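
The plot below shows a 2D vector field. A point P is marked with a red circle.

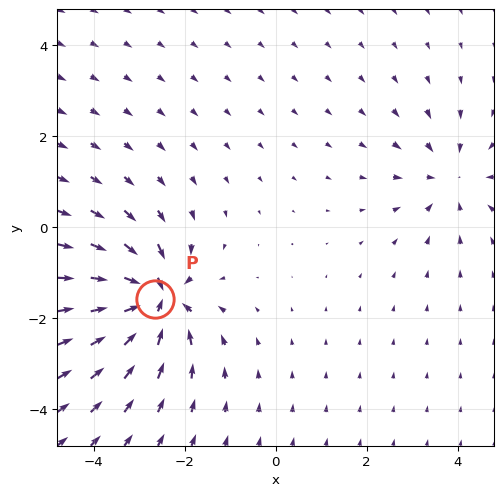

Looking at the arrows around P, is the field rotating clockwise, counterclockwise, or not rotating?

Near P at (-2.7, -1.6) the arrows show no circulation. The curl there is ≈0.

not rotating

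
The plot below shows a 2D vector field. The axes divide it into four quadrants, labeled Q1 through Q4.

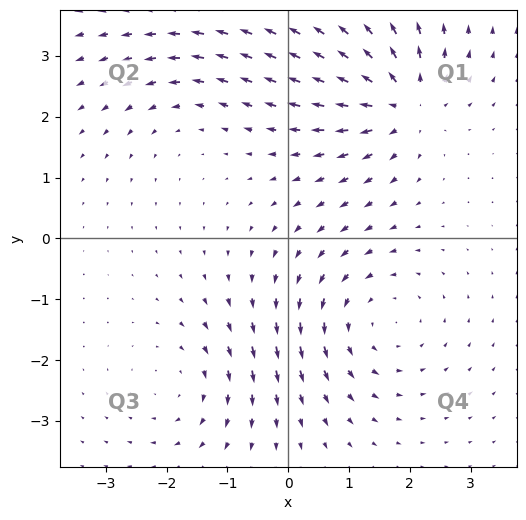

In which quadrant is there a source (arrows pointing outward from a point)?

Q1

The source sits at approximately (1.9, 2.2), which lies in quadrant Q1. The divergence there is about +6, positive as expected for a source.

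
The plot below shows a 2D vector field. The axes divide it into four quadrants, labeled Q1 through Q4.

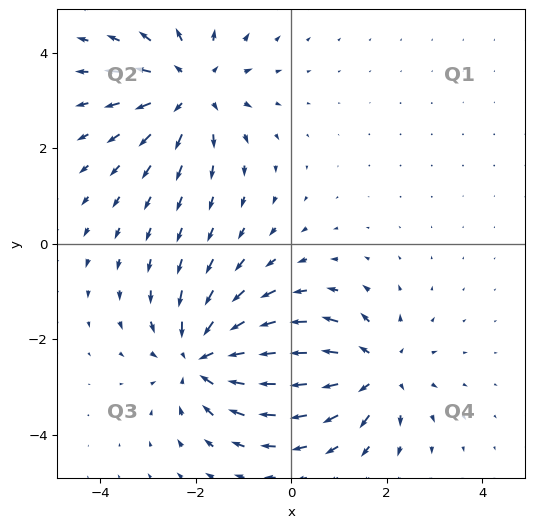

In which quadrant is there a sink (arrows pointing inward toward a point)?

The sink sits at approximately (-1.8, -2.4), which lies in quadrant Q3. The divergence there is about -5, negative as expected for a sink.

Q3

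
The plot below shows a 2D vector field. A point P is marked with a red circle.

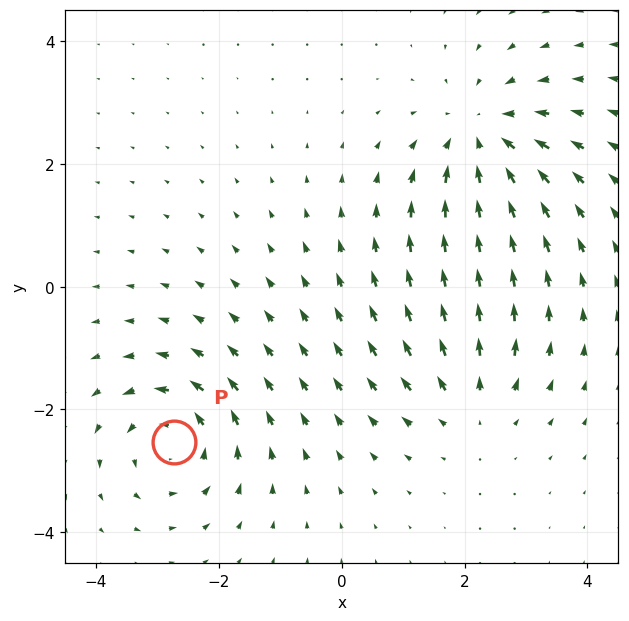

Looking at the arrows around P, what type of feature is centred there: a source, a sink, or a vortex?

vortex

At P (-2.7, -2.5) the arrows circulate counterclockwise. Divergence ≈0, curl about +5 — near-zero divergence with nonzero curl is a vortex.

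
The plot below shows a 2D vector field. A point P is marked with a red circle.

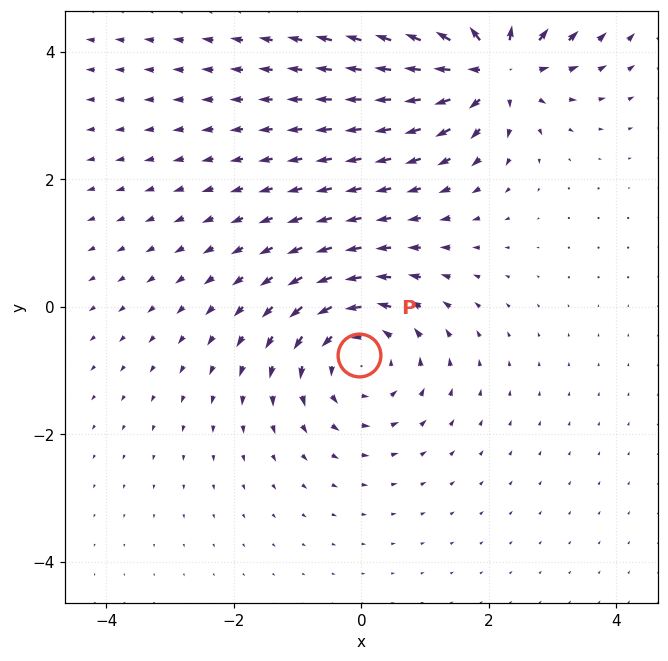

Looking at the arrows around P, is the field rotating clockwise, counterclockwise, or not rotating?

counterclockwise

Near P at (-0.0, -0.8) the arrows circulate counterclockwise. The curl (z-component) there is about +4; positive curl means counterclockwise rotation.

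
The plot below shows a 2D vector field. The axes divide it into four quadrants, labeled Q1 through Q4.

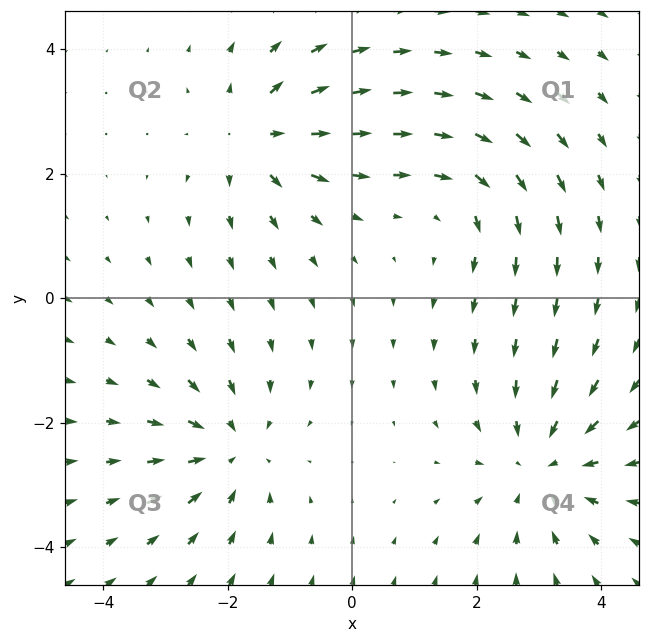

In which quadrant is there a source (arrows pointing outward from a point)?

Q2

The source sits at approximately (-1.5, 2.6), which lies in quadrant Q2. The divergence there is about +5, positive as expected for a source.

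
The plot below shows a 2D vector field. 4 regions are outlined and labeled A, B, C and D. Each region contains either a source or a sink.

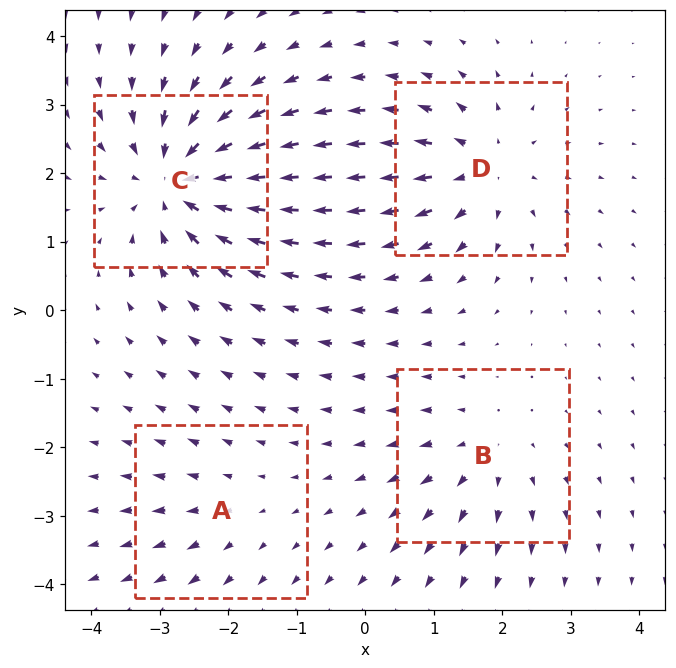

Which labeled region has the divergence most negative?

Divergence at each region's feature centre — A: about +2, B: about +3, C: about -7, D: about +5. Region C is most negative.

C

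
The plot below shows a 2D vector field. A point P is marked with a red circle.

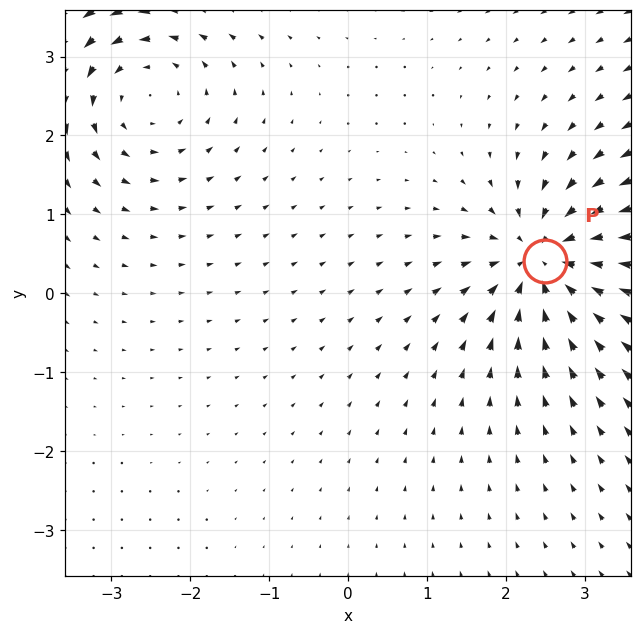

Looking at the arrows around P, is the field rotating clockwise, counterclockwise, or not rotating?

not rotating

Near P at (2.5, 0.4) the arrows show no circulation. The curl there is ≈0.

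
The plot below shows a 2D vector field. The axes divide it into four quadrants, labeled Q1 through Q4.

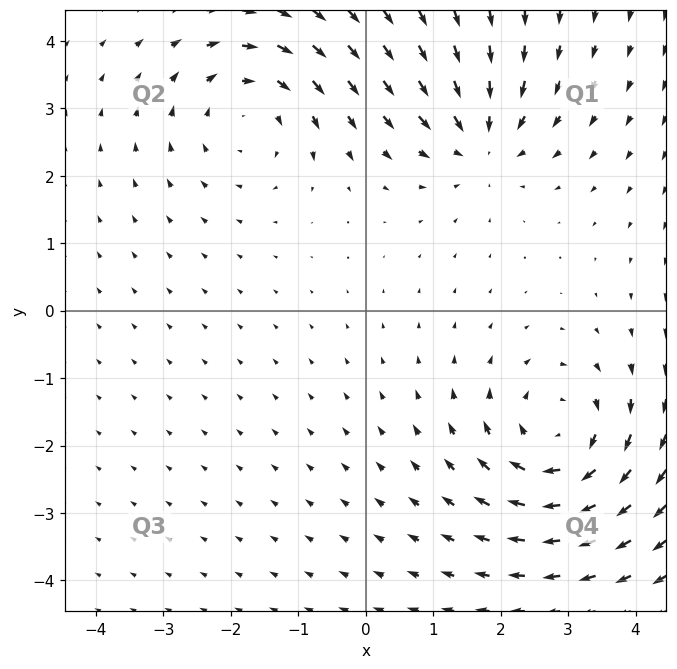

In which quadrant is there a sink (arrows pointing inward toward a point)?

The sink sits at approximately (1.7, 2.5), which lies in quadrant Q1. The divergence there is about -3, negative as expected for a sink.

Q1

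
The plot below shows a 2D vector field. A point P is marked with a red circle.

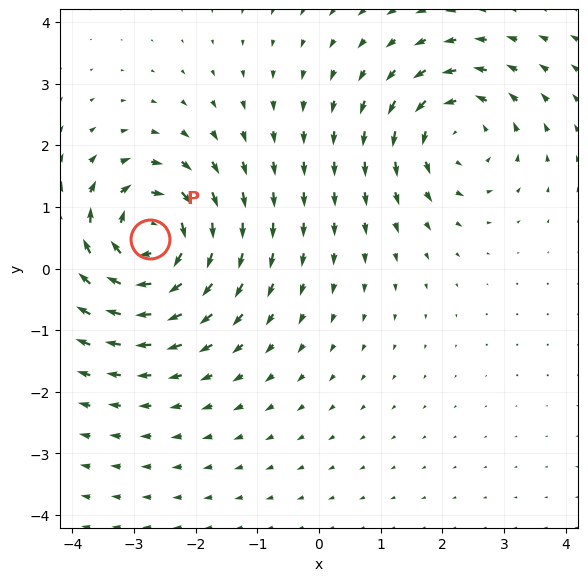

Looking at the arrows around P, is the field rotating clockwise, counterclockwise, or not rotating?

clockwise

Near P at (-2.7, 0.5) the arrows circulate clockwise. The curl (z-component) there is about -6; negative curl means clockwise rotation.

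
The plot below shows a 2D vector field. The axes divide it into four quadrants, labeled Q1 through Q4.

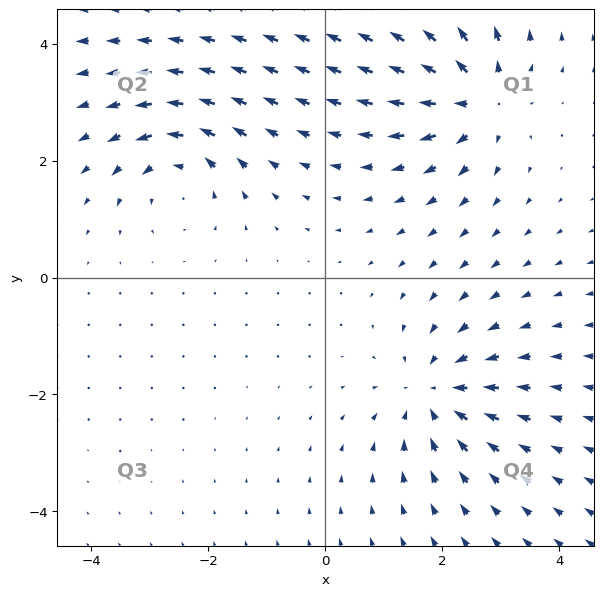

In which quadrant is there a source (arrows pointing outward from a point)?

Q1

The source sits at approximately (2.6, 3.1), which lies in quadrant Q1. The divergence there is about +4, positive as expected for a source.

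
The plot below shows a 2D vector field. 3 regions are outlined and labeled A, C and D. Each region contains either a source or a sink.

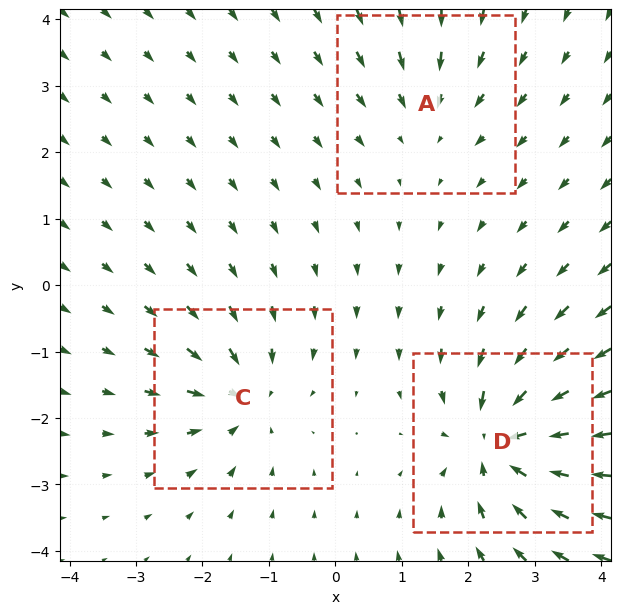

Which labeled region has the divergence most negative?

D

Divergence at each region's feature centre — A: about -2, C: about -4, D: about -6. Region D is most negative.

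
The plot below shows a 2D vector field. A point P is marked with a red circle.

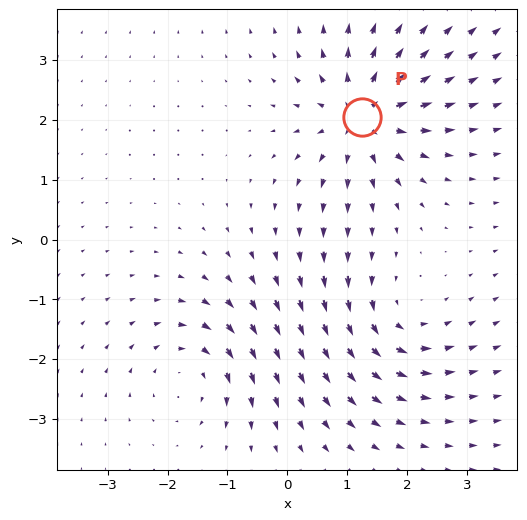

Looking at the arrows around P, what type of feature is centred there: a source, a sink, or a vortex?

At P (1.3, 2.1) the arrows spread outward. Divergence about +6, curl ≈0 — positive divergence with near-zero curl is a source.

source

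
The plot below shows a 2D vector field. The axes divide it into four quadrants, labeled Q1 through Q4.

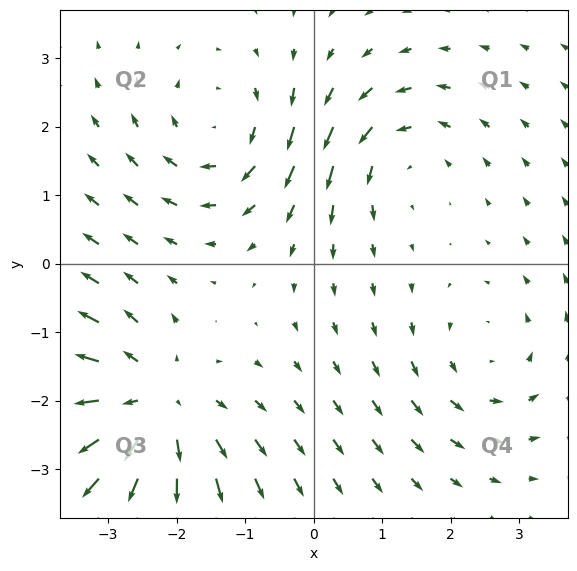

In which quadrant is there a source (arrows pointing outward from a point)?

The source sits at approximately (-2.4, -2.1), which lies in quadrant Q3. The divergence there is about +4, positive as expected for a source.

Q3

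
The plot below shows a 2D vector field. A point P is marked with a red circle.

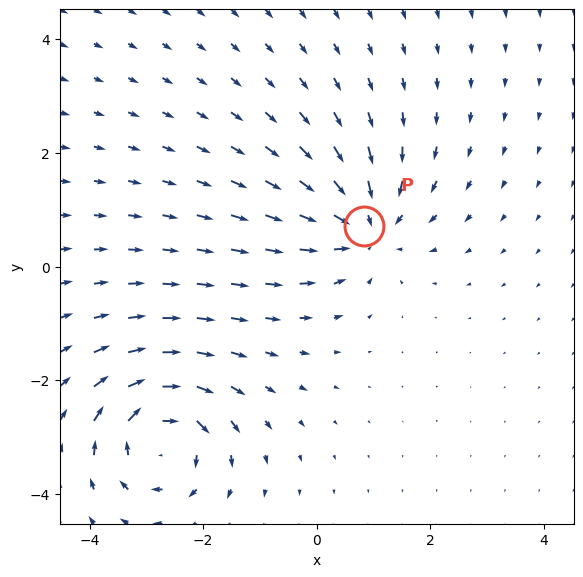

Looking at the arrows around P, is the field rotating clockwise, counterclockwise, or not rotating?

Near P at (0.8, 0.7) the arrows show no circulation. The curl there is ≈0.

not rotating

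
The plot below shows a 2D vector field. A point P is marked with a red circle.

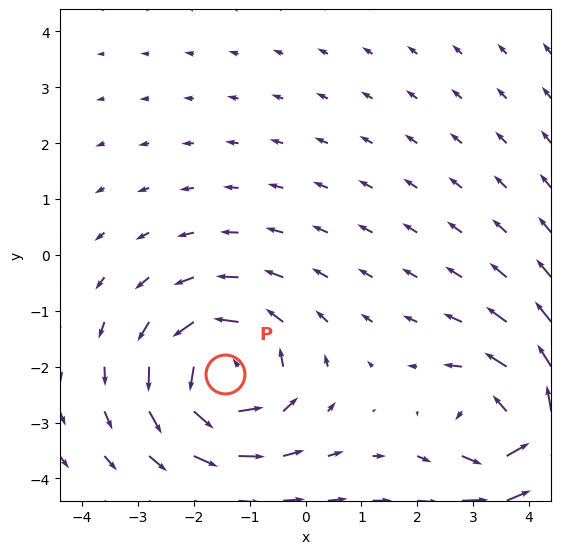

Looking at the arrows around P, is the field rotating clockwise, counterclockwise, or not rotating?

counterclockwise

Near P at (-1.4, -2.1) the arrows circulate counterclockwise. The curl (z-component) there is about +4; positive curl means counterclockwise rotation.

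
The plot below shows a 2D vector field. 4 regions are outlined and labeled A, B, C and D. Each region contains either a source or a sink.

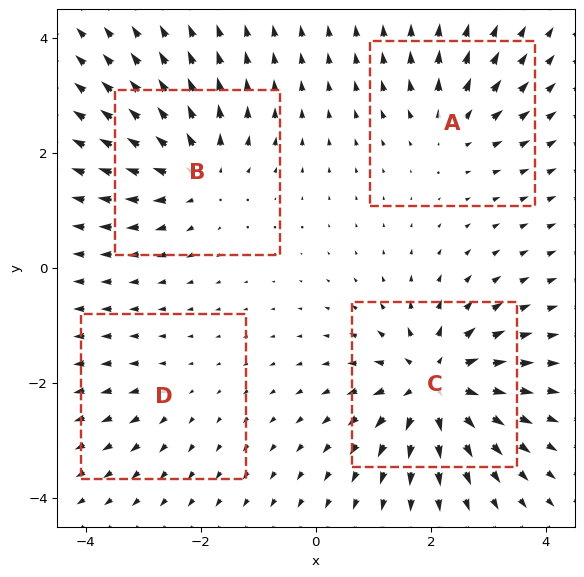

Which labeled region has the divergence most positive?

Divergence at each region's feature centre — A: about +4, B: about +6, C: about +9, D: about +2. Region C is most positive.

C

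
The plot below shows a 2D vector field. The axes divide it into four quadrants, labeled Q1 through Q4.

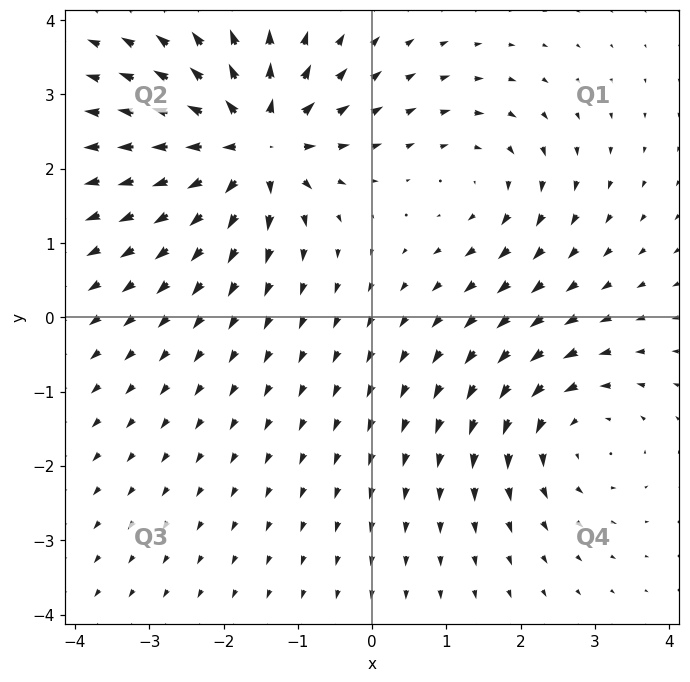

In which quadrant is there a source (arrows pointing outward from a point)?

Q2

The source sits at approximately (-1.6, 2.3), which lies in quadrant Q2. The divergence there is about +6, positive as expected for a source.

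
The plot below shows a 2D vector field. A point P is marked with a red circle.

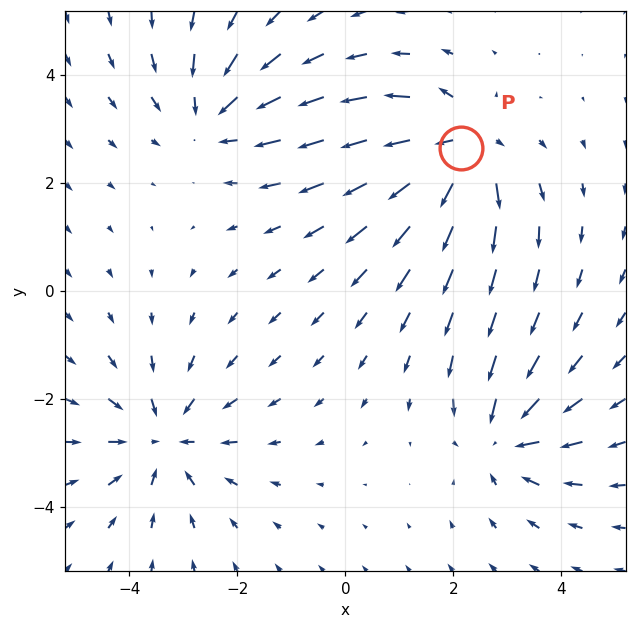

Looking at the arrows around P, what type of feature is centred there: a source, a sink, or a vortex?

At P (2.1, 2.6) the arrows spread outward. Divergence about +6, curl ≈0 — positive divergence with near-zero curl is a source.

source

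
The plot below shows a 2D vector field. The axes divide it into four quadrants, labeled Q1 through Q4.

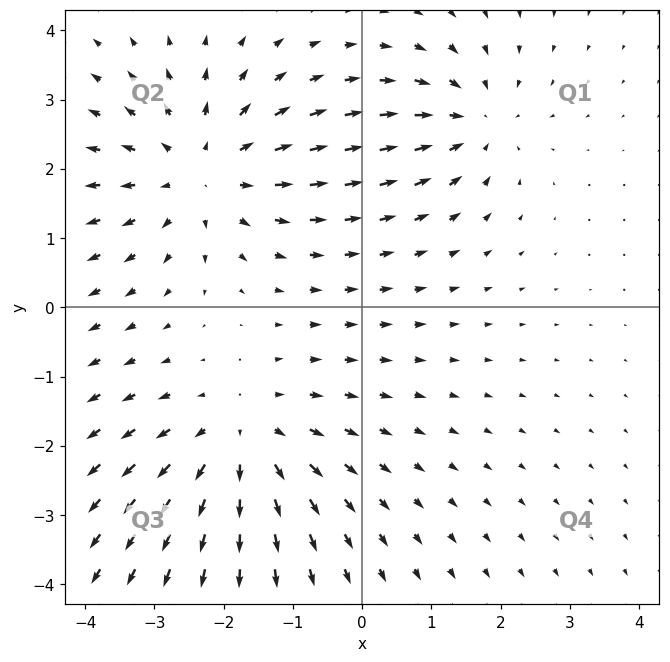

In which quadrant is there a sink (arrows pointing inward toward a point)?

The sink sits at approximately (1.6, 2.7), which lies in quadrant Q1. The divergence there is about -4, negative as expected for a sink.

Q1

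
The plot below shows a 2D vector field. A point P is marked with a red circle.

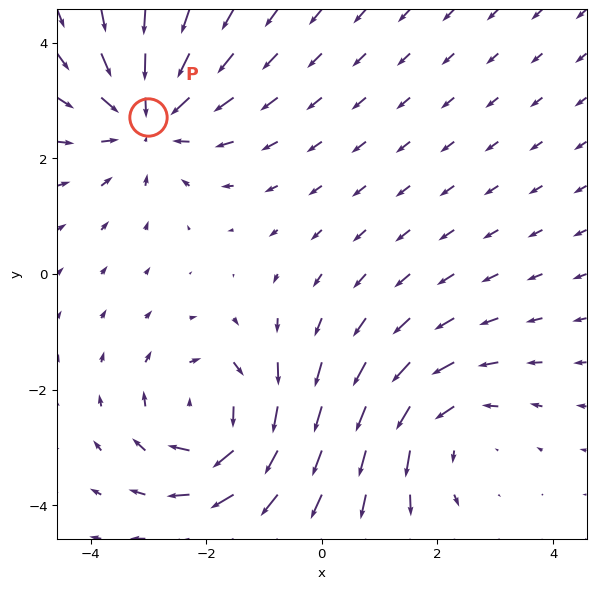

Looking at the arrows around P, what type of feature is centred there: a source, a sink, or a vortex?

At P (-3.0, 2.7) the arrows converge inward. Divergence about -4, curl ≈0 — negative divergence with near-zero curl is a sink.

sink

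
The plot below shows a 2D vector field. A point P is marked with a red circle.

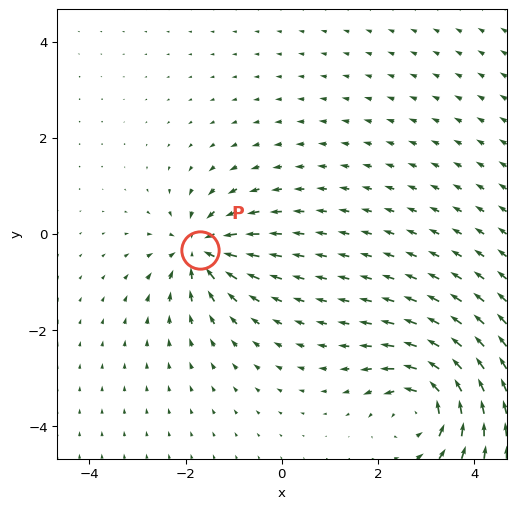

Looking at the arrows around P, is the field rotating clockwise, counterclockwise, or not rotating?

Near P at (-1.7, -0.3) the arrows show no circulation. The curl there is ≈0.

not rotating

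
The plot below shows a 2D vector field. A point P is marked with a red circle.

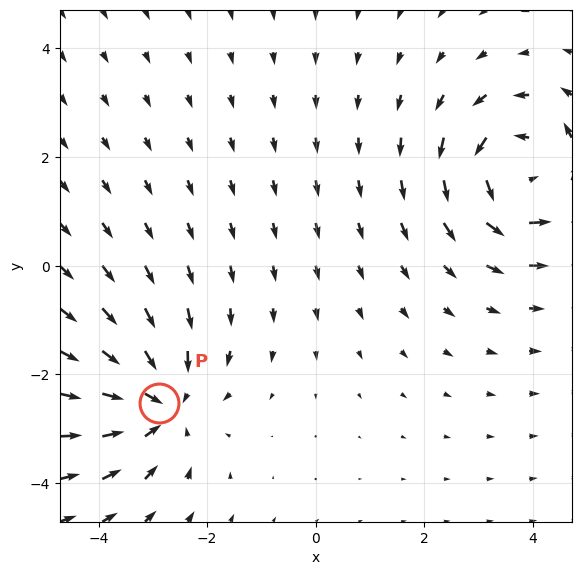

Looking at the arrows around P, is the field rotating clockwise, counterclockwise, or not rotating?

not rotating

Near P at (-2.9, -2.5) the arrows show no circulation. The curl there is ≈0.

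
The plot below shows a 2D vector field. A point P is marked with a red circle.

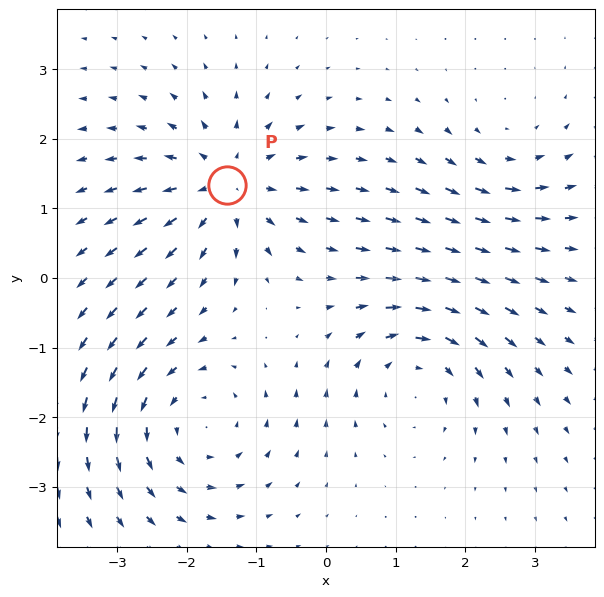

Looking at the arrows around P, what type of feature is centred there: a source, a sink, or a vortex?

At P (-1.4, 1.3) the arrows spread outward. Divergence about +5, curl ≈0 — positive divergence with near-zero curl is a source.

source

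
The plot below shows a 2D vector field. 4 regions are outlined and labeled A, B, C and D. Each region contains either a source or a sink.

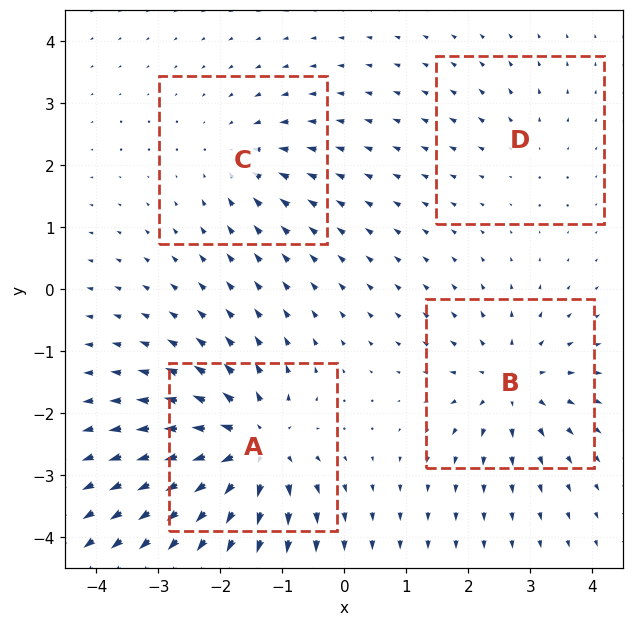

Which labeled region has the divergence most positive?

Divergence at each region's feature centre — A: about +9, B: about +6, C: about -4, D: about +2. Region A is most positive.

A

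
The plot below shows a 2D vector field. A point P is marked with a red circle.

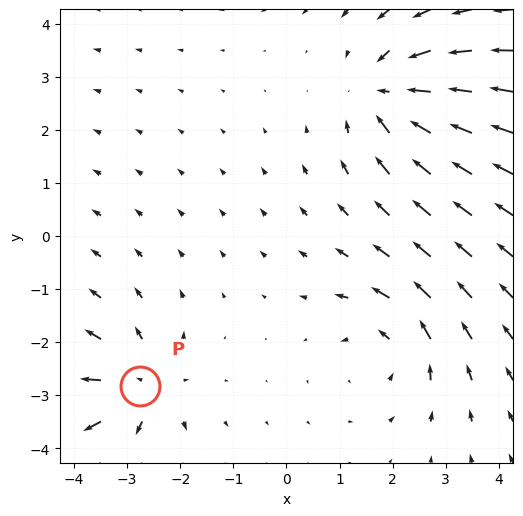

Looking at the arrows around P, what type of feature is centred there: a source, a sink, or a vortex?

At P (-2.8, -2.8) the arrows spread outward. Divergence about +3, curl ≈0 — positive divergence with near-zero curl is a source.

source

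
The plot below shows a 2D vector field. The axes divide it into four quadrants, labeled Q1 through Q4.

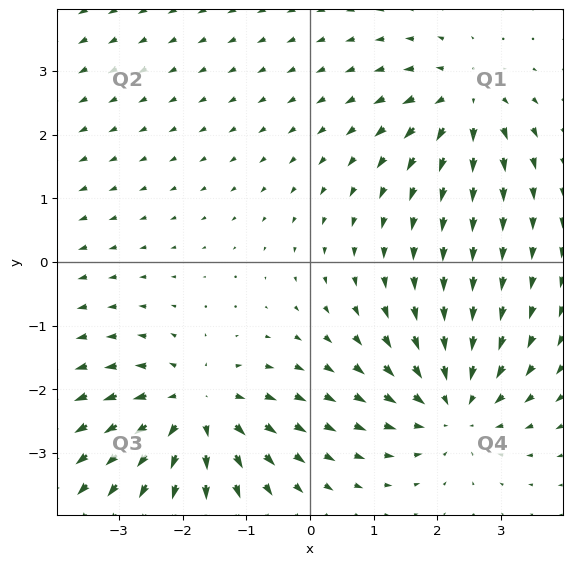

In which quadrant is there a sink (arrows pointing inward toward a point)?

The sink sits at approximately (2.3, -2.3), which lies in quadrant Q4. The divergence there is about -4, negative as expected for a sink.

Q4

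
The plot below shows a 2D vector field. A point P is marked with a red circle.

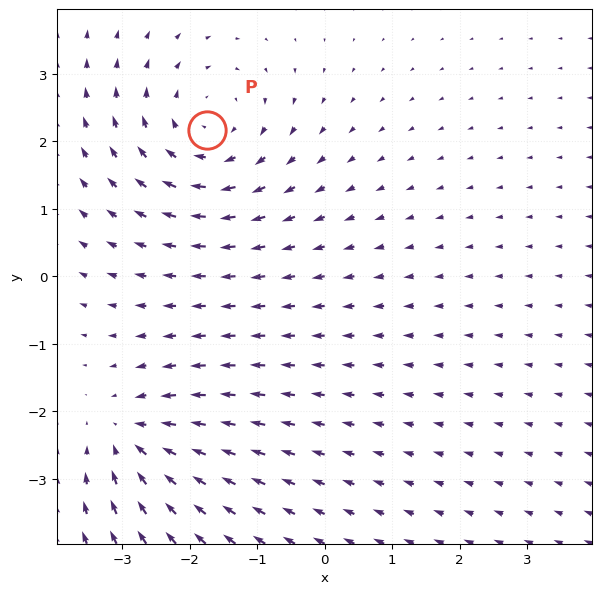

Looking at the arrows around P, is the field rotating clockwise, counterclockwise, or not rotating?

clockwise

Near P at (-1.7, 2.2) the arrows circulate clockwise. The curl (z-component) there is about -4; negative curl means clockwise rotation.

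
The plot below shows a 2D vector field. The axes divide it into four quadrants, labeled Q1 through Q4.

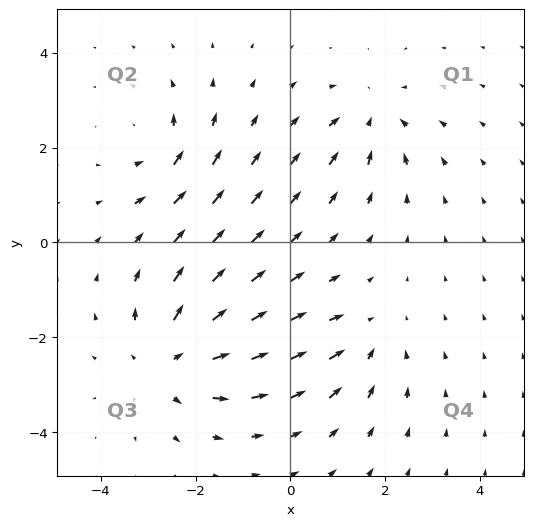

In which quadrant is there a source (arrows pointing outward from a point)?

The source sits at approximately (-2.5, -2.5), which lies in quadrant Q3. The divergence there is about +4, positive as expected for a source.

Q3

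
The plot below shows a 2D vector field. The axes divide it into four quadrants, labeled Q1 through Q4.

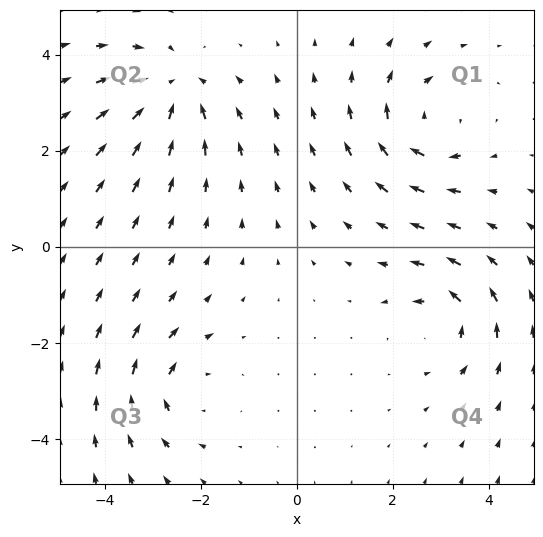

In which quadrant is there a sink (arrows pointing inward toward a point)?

The sink sits at approximately (-2.6, 3.3), which lies in quadrant Q2. The divergence there is about -5, negative as expected for a sink.

Q2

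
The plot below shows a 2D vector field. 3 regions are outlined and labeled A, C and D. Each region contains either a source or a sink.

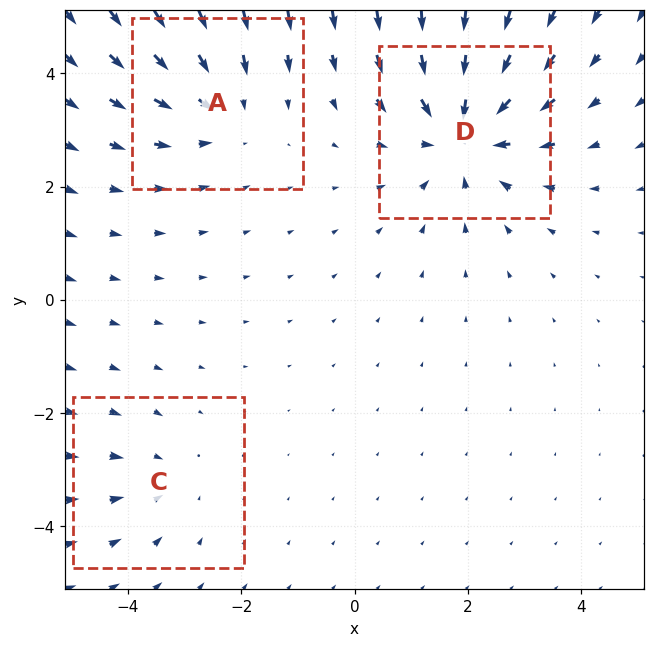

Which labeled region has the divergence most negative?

Divergence at each region's feature centre — A: about -3, C: about -2, D: about -5. Region D is most negative.

D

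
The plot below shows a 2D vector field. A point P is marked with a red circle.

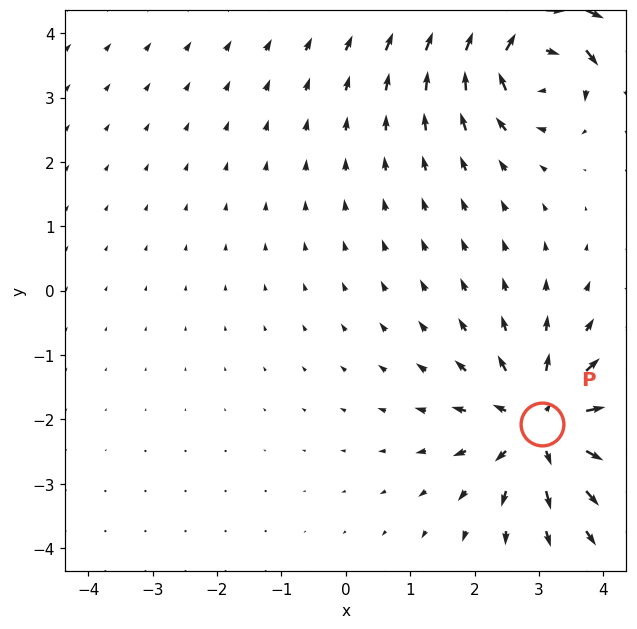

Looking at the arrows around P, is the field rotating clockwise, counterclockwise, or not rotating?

Near P at (3.0, -2.1) the arrows show no circulation. The curl there is ≈0.

not rotating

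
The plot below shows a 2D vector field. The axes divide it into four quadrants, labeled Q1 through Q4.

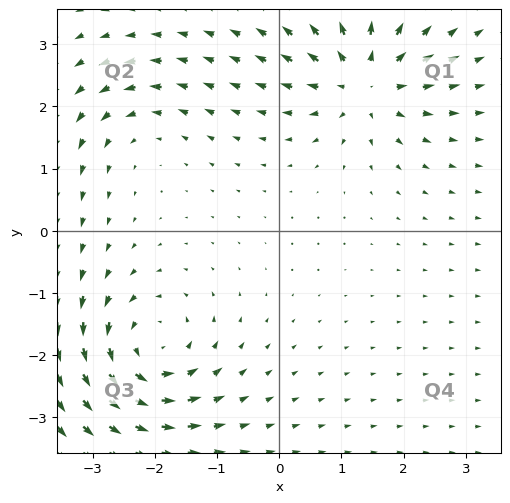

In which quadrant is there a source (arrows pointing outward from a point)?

Q1

The source sits at approximately (1.4, 2.4), which lies in quadrant Q1. The divergence there is about +6, positive as expected for a source.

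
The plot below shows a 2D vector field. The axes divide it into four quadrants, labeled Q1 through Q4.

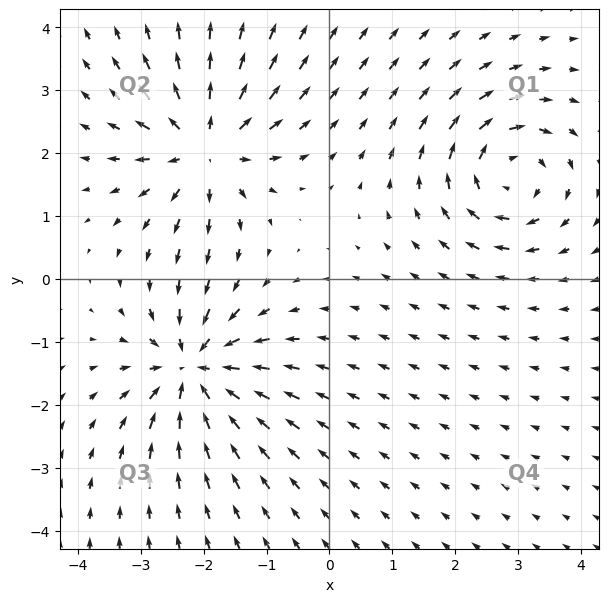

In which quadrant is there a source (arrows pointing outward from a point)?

The source sits at approximately (-2.0, 2.1), which lies in quadrant Q2. The divergence there is about +5, positive as expected for a source.

Q2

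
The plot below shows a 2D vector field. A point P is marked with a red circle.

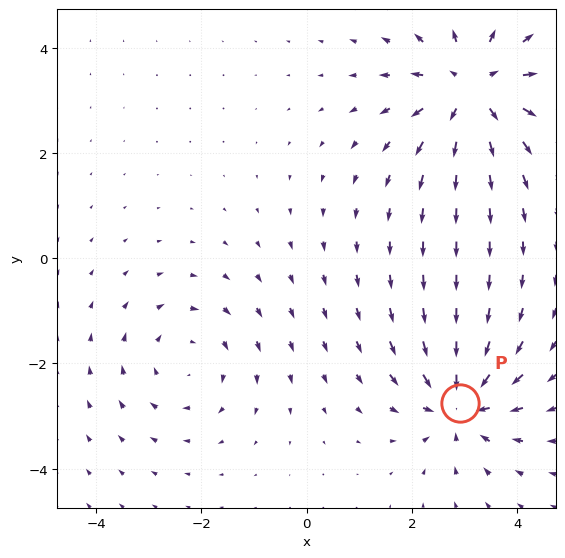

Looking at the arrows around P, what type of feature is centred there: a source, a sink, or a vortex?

At P (2.9, -2.8) the arrows converge inward. Divergence about -4, curl ≈0 — negative divergence with near-zero curl is a sink.

sink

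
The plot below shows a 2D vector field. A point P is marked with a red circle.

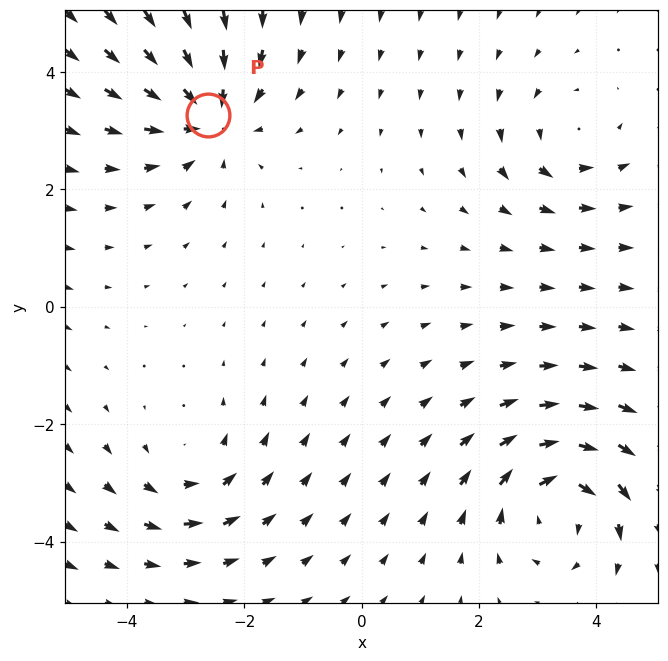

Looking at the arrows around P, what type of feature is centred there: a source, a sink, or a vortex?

sink

At P (-2.6, 3.3) the arrows converge inward. Divergence about -5, curl ≈0 — negative divergence with near-zero curl is a sink.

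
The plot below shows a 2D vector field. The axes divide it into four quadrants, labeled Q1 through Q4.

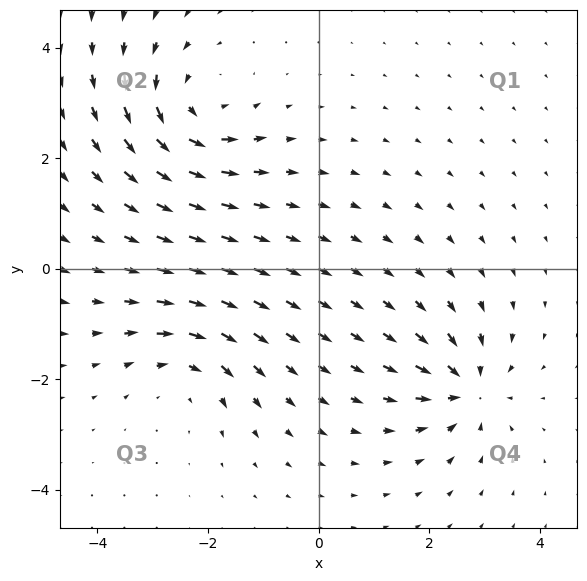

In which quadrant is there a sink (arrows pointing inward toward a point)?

The sink sits at approximately (2.7, -2.2), which lies in quadrant Q4. The divergence there is about -5, negative as expected for a sink.

Q4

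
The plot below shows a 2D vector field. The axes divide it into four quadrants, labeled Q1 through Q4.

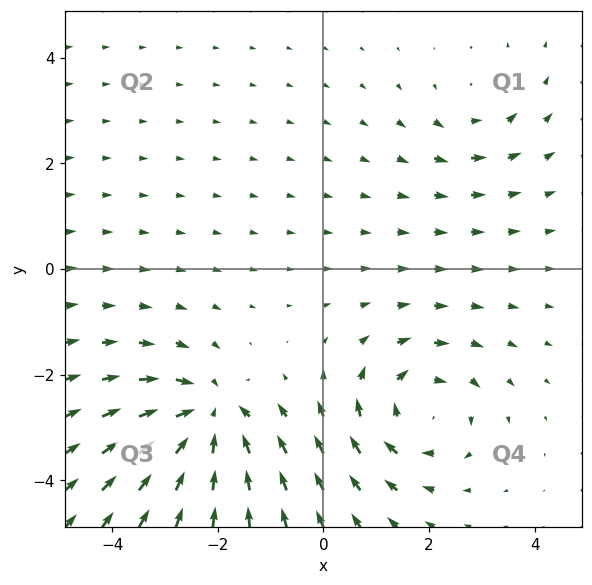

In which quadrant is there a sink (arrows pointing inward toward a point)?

Q3

The sink sits at approximately (-2.2, -2.8), which lies in quadrant Q3. The divergence there is about -6, negative as expected for a sink.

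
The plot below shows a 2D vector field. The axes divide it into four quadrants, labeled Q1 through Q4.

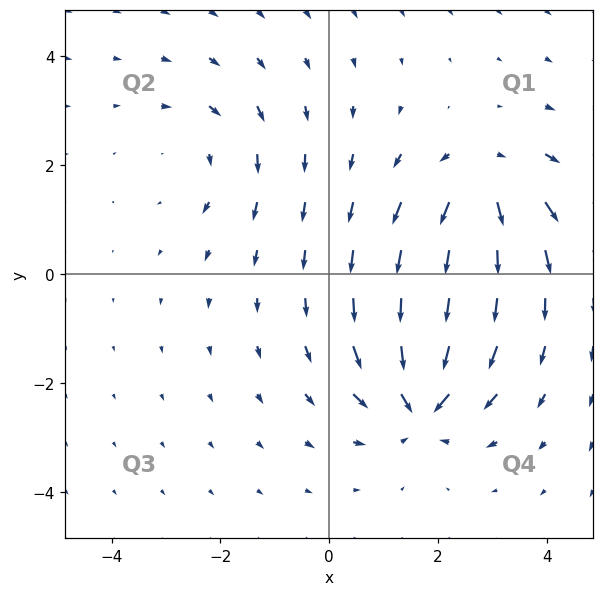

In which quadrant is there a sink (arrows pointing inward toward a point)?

The sink sits at approximately (1.7, -2.4), which lies in quadrant Q4. The divergence there is about -5, negative as expected for a sink.

Q4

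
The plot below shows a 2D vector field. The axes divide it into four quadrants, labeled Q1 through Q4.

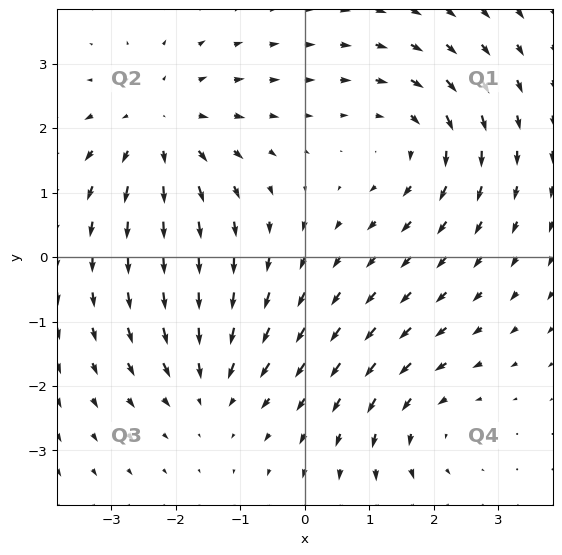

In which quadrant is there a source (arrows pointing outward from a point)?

Q2

The source sits at approximately (-2.2, 2.0), which lies in quadrant Q2. The divergence there is about +4, positive as expected for a source.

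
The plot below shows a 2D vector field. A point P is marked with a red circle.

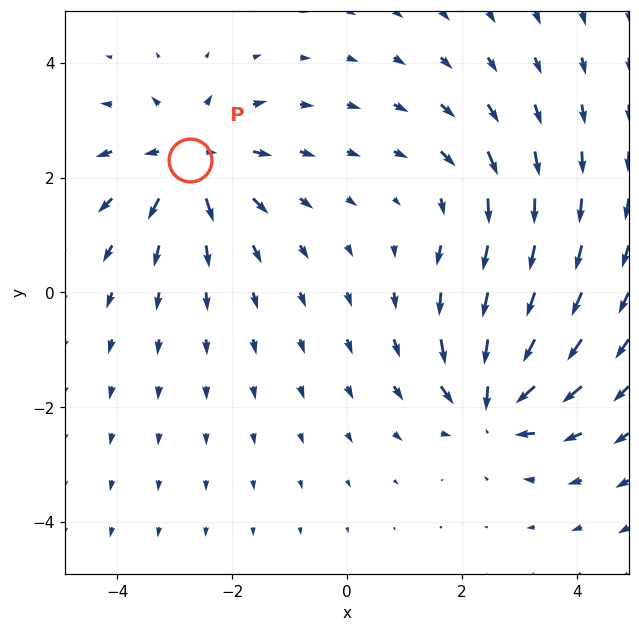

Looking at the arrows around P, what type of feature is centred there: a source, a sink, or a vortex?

At P (-2.7, 2.3) the arrows spread outward. Divergence about +5, curl ≈0 — positive divergence with near-zero curl is a source.

source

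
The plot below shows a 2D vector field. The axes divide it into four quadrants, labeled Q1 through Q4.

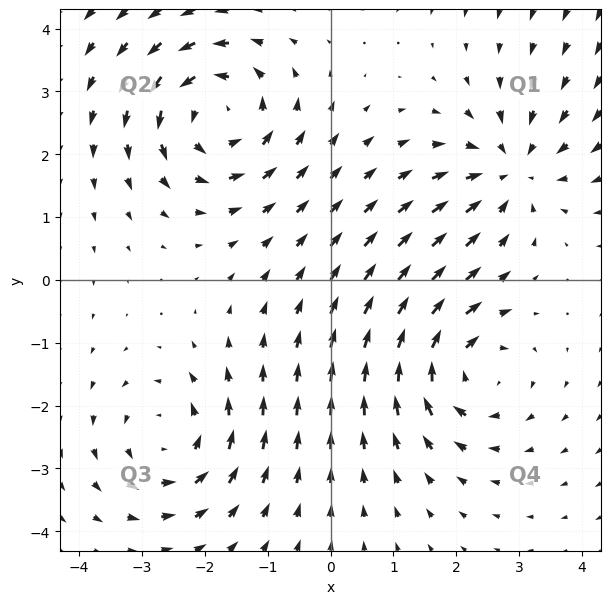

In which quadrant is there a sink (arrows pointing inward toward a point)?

Q1

The sink sits at approximately (2.9, 1.7), which lies in quadrant Q1. The divergence there is about -4, negative as expected for a sink.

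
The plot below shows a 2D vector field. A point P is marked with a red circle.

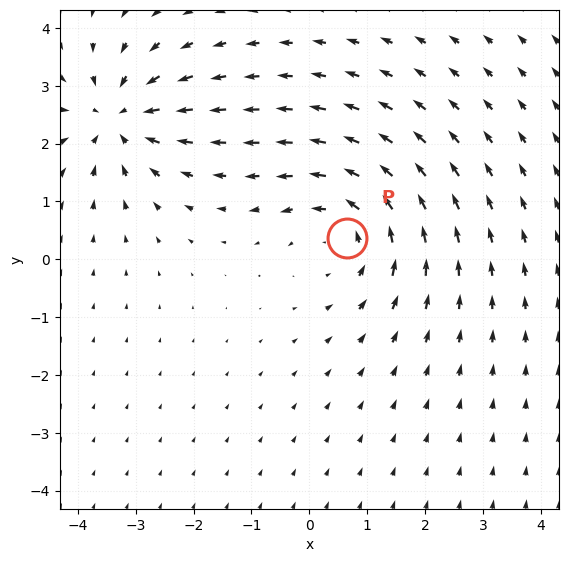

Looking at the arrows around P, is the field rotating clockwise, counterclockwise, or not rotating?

Near P at (0.6, 0.4) the arrows circulate counterclockwise. The curl (z-component) there is about +4; positive curl means counterclockwise rotation.

counterclockwise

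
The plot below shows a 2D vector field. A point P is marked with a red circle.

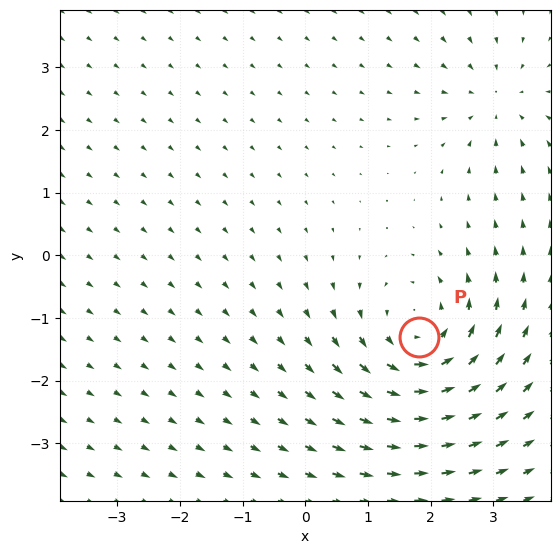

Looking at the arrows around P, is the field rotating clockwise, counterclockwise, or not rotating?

counterclockwise

Near P at (1.8, -1.3) the arrows circulate counterclockwise. The curl (z-component) there is about +5; positive curl means counterclockwise rotation.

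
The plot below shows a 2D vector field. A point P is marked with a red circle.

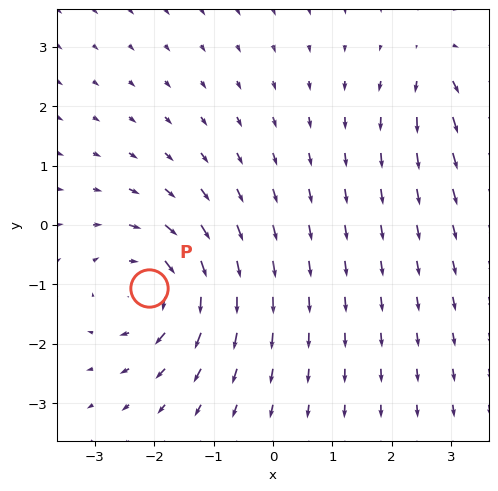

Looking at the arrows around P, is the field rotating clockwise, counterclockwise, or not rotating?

Near P at (-2.1, -1.1) the arrows circulate clockwise. The curl (z-component) there is about -5; negative curl means clockwise rotation.

clockwise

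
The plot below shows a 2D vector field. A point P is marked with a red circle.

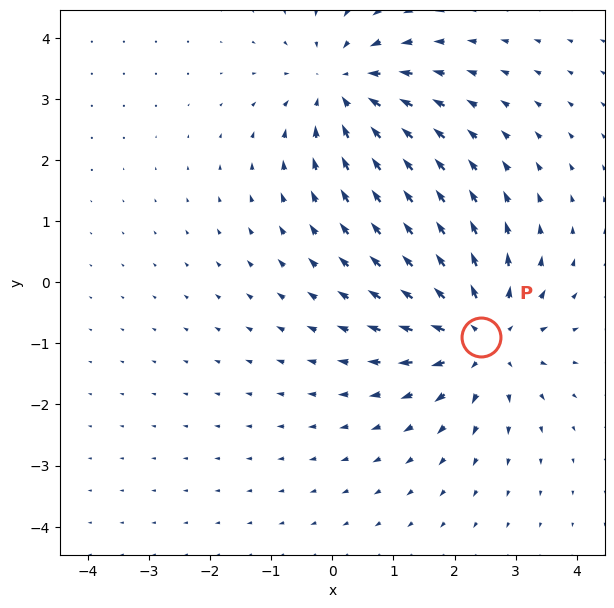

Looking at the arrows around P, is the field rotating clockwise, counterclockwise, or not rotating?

not rotating

Near P at (2.4, -0.9) the arrows show no circulation. The curl there is ≈0.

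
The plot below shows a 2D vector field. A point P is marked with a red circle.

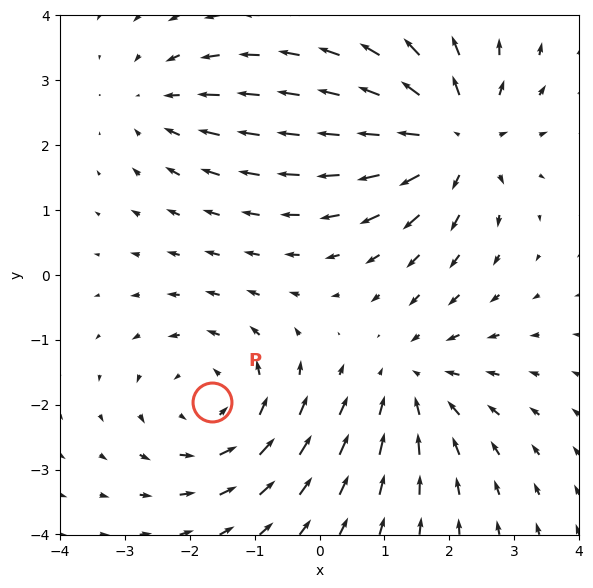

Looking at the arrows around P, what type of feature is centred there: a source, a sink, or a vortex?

vortex

At P (-1.7, -2.0) the arrows circulate counterclockwise. Divergence ≈0, curl about +4 — near-zero divergence with nonzero curl is a vortex.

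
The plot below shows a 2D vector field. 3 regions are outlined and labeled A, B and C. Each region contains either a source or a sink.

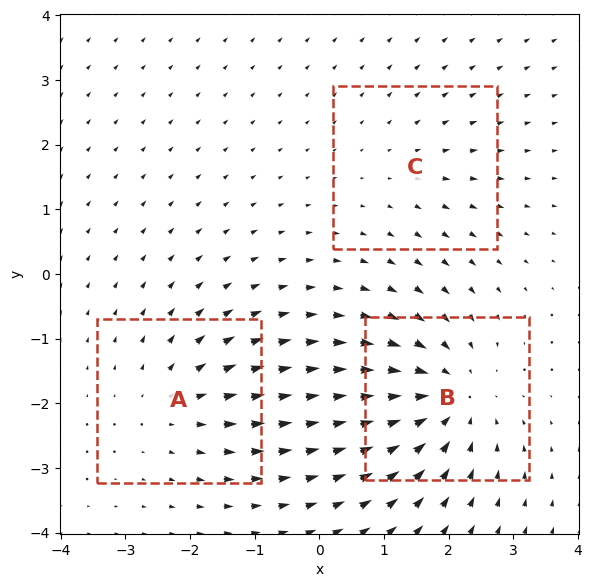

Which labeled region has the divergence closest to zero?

Divergence at each region's feature centre — A: about +3, B: about -4, C: about +2. Region C is closest to zero.

C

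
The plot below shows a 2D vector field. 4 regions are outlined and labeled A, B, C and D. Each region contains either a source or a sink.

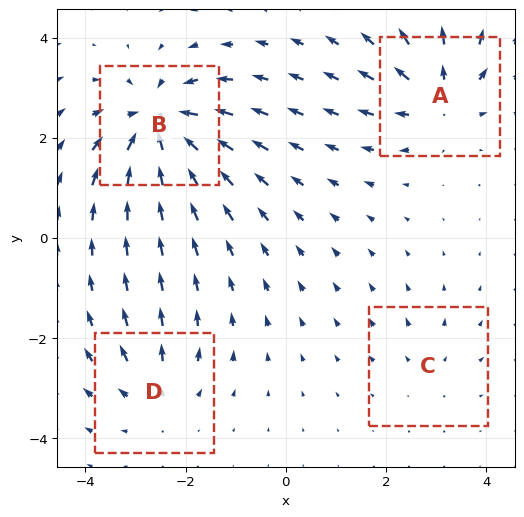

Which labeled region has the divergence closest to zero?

Divergence at each region's feature centre — A: about +6, B: about -8, C: about +2, D: about +4. Region C is closest to zero.

C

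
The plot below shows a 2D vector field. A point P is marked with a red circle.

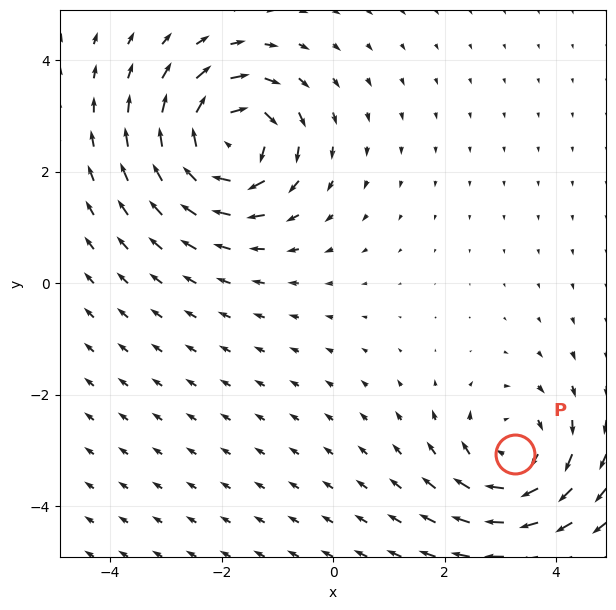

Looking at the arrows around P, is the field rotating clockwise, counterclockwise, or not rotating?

clockwise

Near P at (3.3, -3.1) the arrows circulate clockwise. The curl (z-component) there is about -3; negative curl means clockwise rotation.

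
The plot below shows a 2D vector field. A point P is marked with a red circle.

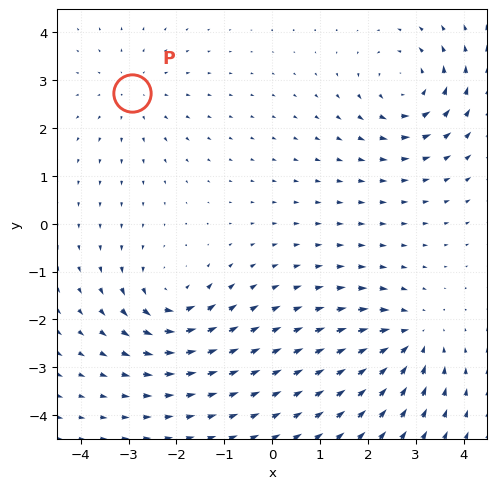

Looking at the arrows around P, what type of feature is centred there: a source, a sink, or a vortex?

At P (-2.9, 2.7) the arrows spread outward. Divergence about +3, curl ≈0 — positive divergence with near-zero curl is a source.

source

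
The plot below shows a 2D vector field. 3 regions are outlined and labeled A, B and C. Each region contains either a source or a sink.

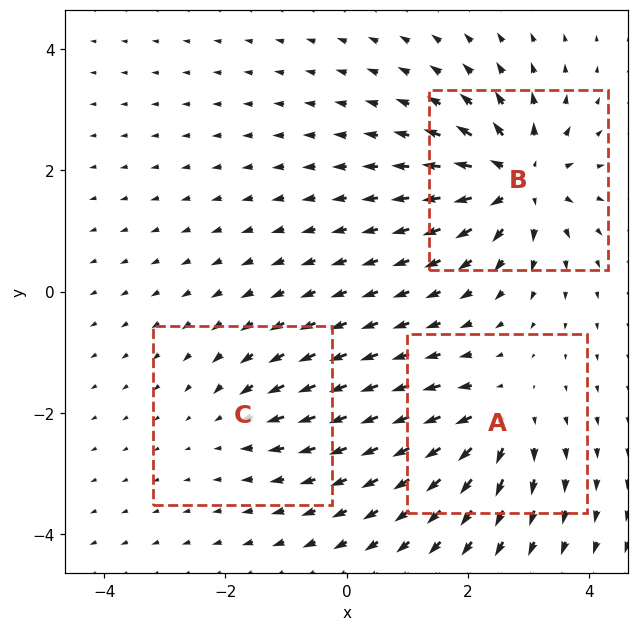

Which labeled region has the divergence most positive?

B

Divergence at each region's feature centre — A: about +4, B: about +6, C: about -2. Region B is most positive.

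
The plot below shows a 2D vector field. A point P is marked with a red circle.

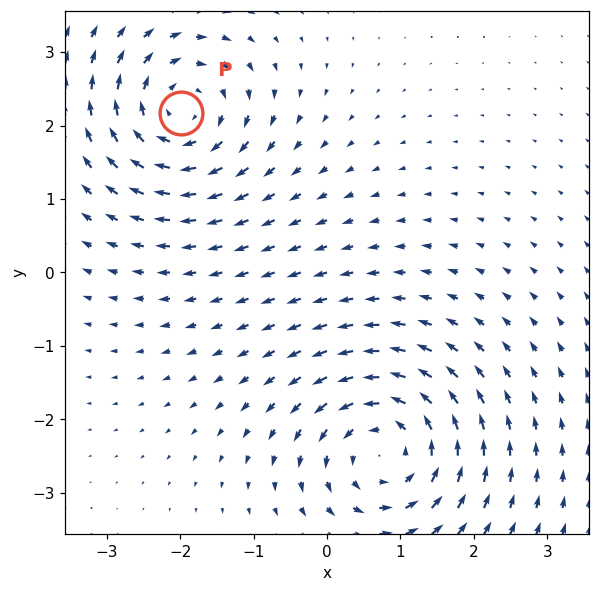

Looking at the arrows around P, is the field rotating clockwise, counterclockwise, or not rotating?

Near P at (-2.0, 2.2) the arrows circulate clockwise. The curl (z-component) there is about -5; negative curl means clockwise rotation.

clockwise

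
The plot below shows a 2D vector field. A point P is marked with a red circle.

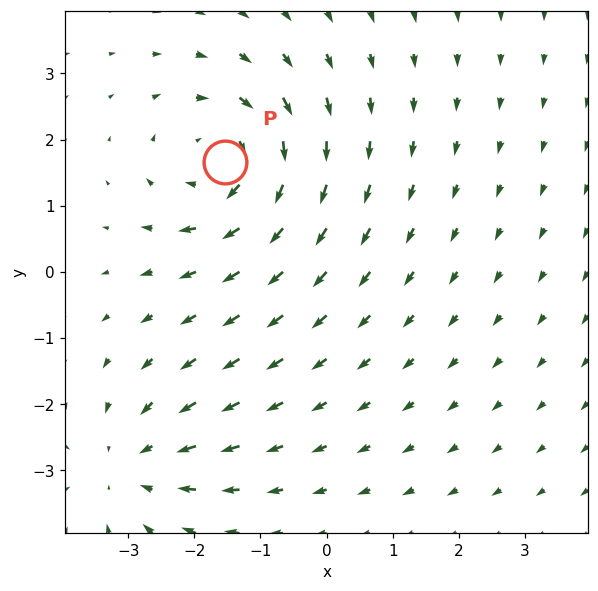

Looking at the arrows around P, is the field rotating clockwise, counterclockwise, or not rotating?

Near P at (-1.5, 1.7) the arrows circulate clockwise. The curl (z-component) there is about -4; negative curl means clockwise rotation.

clockwise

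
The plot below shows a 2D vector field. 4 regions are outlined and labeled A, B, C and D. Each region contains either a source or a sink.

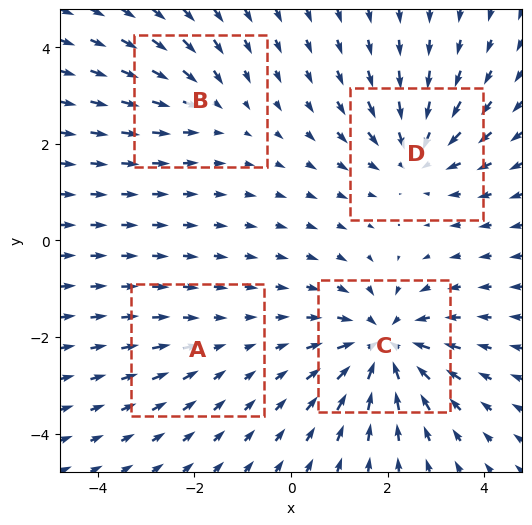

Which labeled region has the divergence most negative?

Divergence at each region's feature centre — A: about -2, B: about -3, C: about -6, D: about -5. Region C is most negative.

C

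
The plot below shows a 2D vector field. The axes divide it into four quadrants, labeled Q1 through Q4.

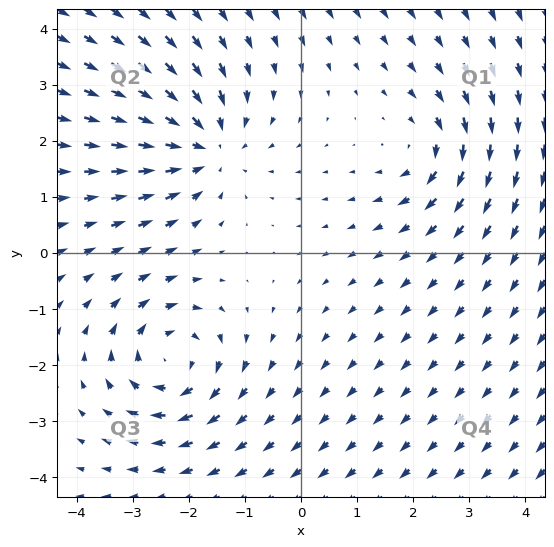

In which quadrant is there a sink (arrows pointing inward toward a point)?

The sink sits at approximately (-1.7, 1.9), which lies in quadrant Q2. The divergence there is about -4, negative as expected for a sink.

Q2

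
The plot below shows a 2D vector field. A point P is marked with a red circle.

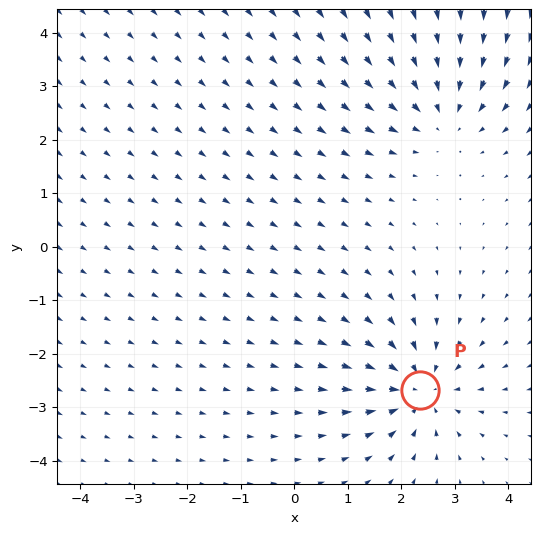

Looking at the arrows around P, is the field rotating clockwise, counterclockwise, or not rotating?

Near P at (2.4, -2.7) the arrows show no circulation. The curl there is ≈0.

not rotating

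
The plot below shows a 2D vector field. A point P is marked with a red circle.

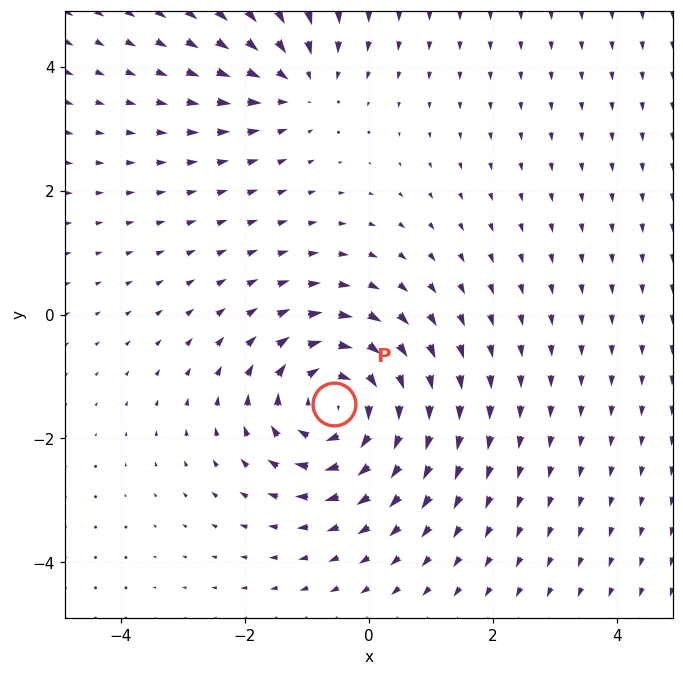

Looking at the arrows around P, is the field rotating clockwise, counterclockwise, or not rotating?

clockwise

Near P at (-0.6, -1.4) the arrows circulate clockwise. The curl (z-component) there is about -5; negative curl means clockwise rotation.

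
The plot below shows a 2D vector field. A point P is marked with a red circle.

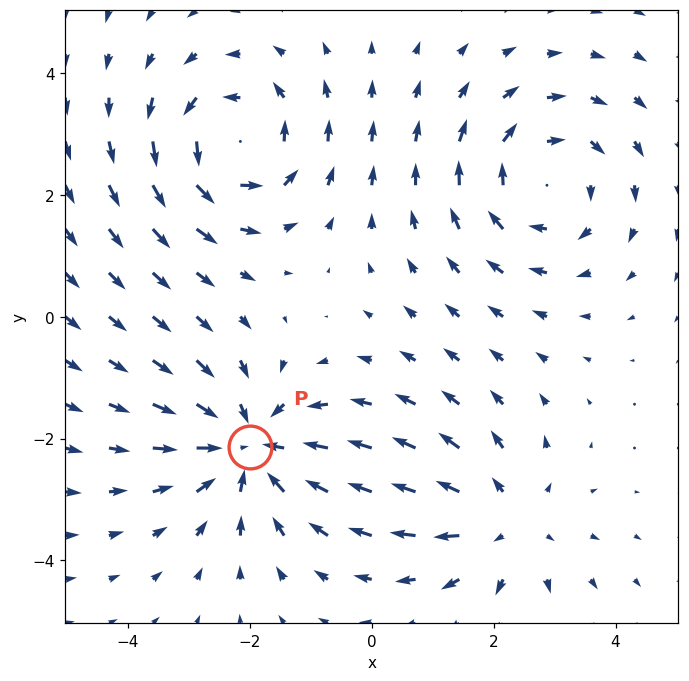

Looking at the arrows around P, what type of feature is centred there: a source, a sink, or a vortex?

At P (-2.0, -2.1) the arrows converge inward. Divergence about -5, curl ≈0 — negative divergence with near-zero curl is a sink.

sink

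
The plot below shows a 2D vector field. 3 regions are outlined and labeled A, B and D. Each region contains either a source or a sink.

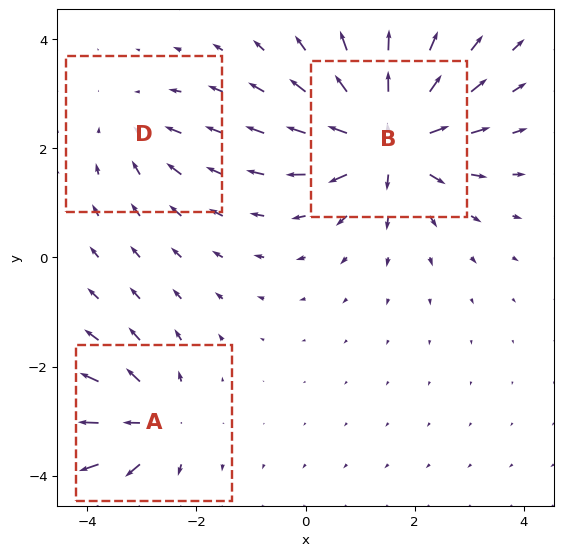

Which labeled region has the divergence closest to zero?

Divergence at each region's feature centre — A: about +4, B: about +6, D: about -2. Region D is closest to zero.

D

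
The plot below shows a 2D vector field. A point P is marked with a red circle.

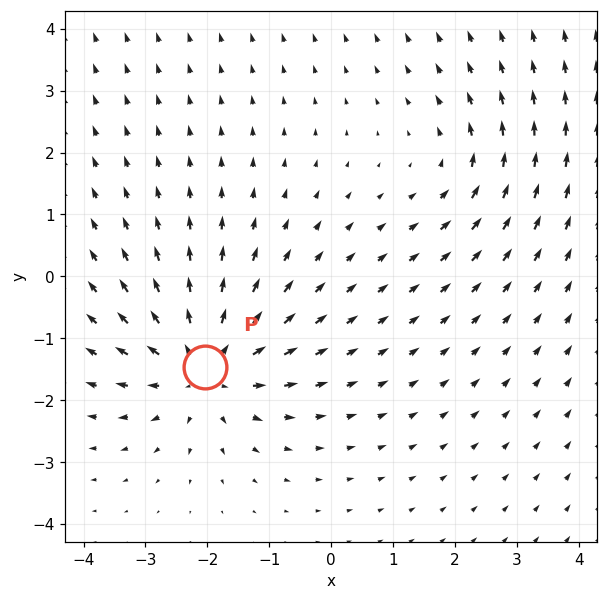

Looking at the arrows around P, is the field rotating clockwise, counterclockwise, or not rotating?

not rotating

Near P at (-2.0, -1.5) the arrows show no circulation. The curl there is ≈0.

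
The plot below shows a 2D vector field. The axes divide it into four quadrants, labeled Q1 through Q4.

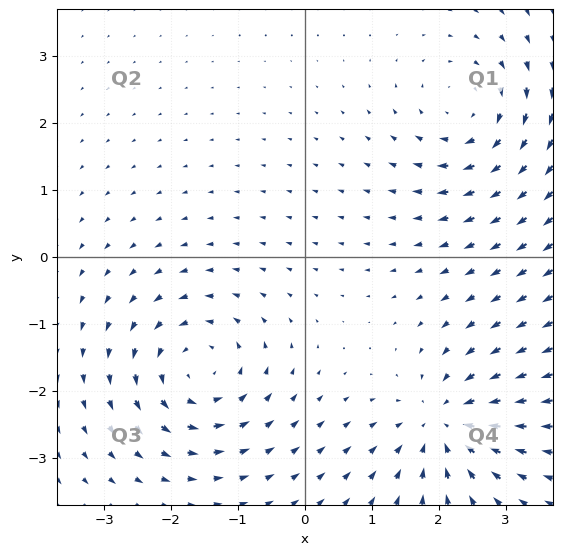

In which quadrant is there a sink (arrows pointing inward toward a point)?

Q4

The sink sits at approximately (2.1, -2.5), which lies in quadrant Q4. The divergence there is about -5, negative as expected for a sink.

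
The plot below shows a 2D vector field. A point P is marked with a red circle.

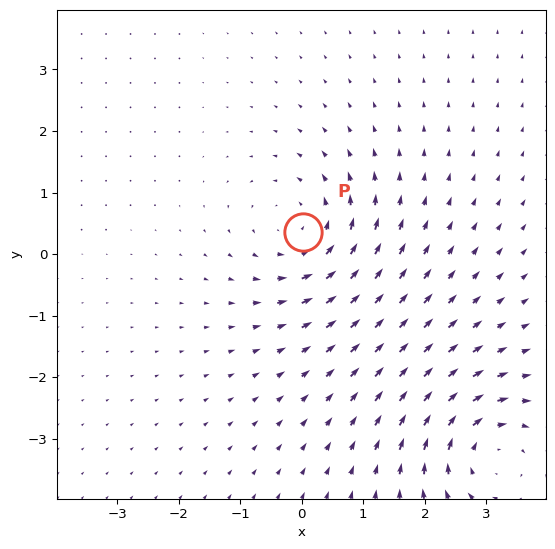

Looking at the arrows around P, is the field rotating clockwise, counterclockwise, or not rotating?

counterclockwise

Near P at (0.0, 0.4) the arrows circulate counterclockwise. The curl (z-component) there is about +5; positive curl means counterclockwise rotation.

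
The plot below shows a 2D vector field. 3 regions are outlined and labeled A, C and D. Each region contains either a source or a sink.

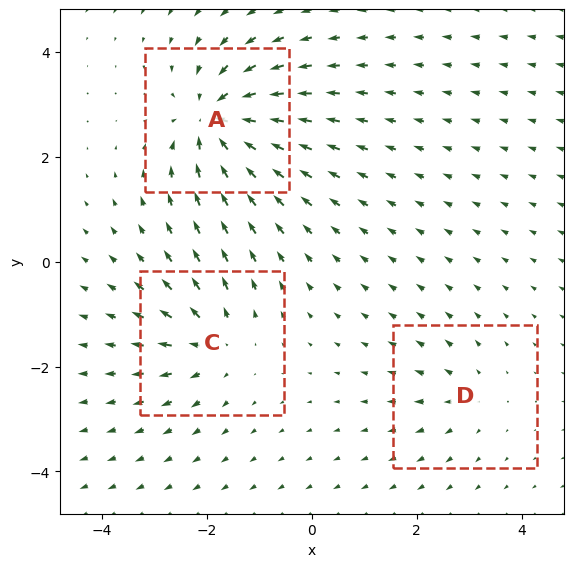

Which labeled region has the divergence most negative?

A

Divergence at each region's feature centre — A: about -6, C: about +4, D: about +2. Region A is most negative.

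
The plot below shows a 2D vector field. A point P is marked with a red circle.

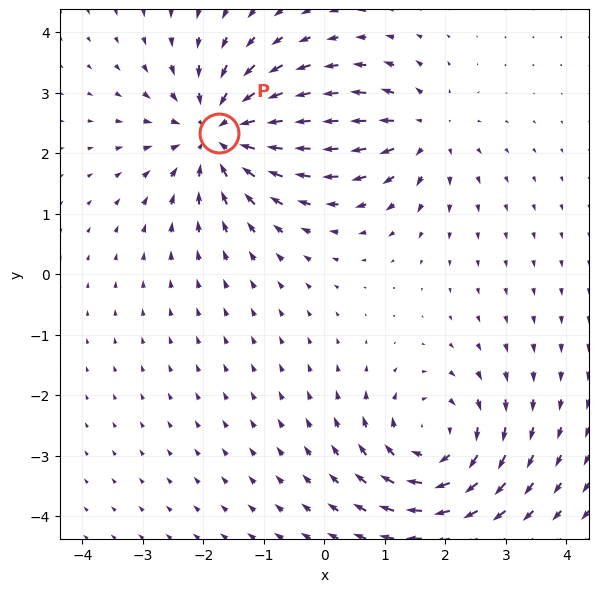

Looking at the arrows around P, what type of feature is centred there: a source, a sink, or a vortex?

At P (-1.7, 2.3) the arrows converge inward. Divergence about -5, curl ≈0 — negative divergence with near-zero curl is a sink.

sink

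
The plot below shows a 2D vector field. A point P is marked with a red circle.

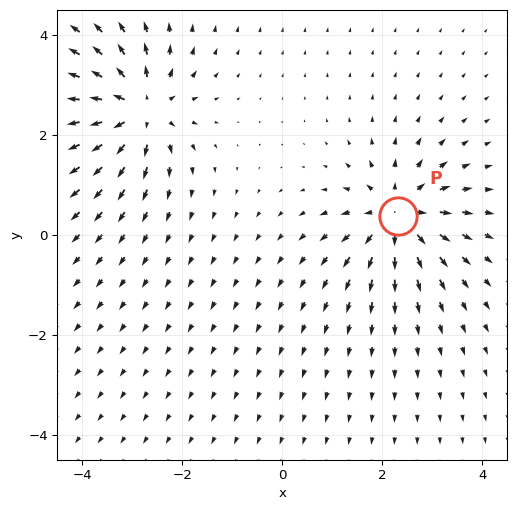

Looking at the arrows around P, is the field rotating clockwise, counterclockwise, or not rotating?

Near P at (2.3, 0.4) the arrows show no circulation. The curl there is ≈0.

not rotating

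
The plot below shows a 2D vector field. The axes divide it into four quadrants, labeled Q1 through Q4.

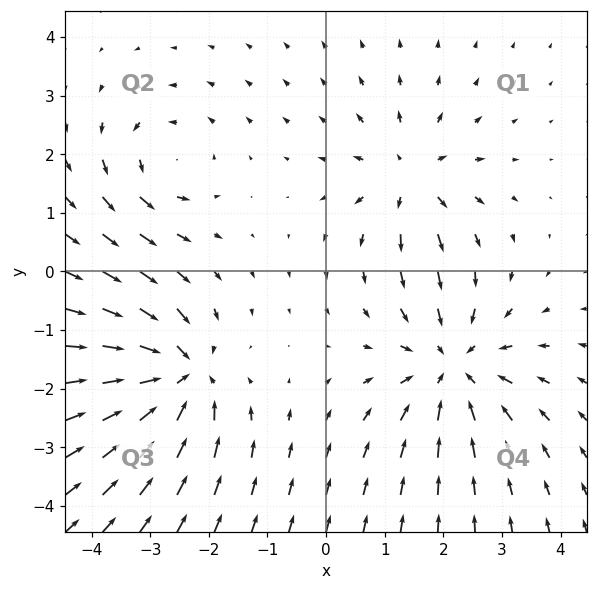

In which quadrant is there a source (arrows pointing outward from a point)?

Q1

The source sits at approximately (1.4, 1.6), which lies in quadrant Q1. The divergence there is about +4, positive as expected for a source.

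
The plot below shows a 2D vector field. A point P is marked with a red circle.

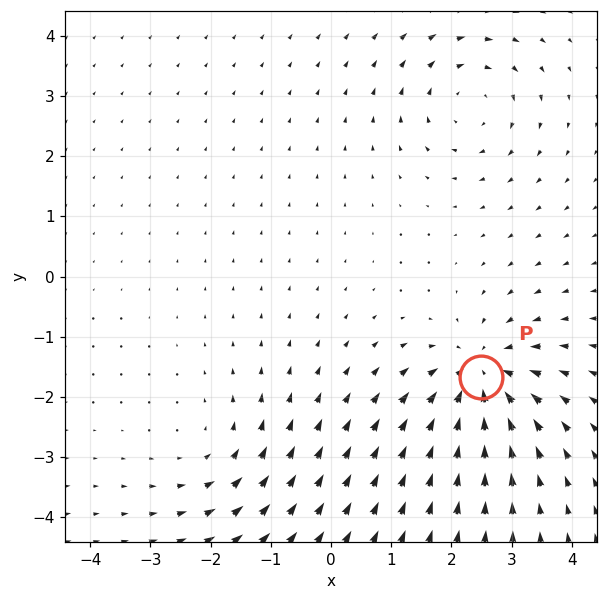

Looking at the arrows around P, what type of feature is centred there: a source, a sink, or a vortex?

At P (2.5, -1.7) the arrows converge inward. Divergence about -6, curl ≈0 — negative divergence with near-zero curl is a sink.

sink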